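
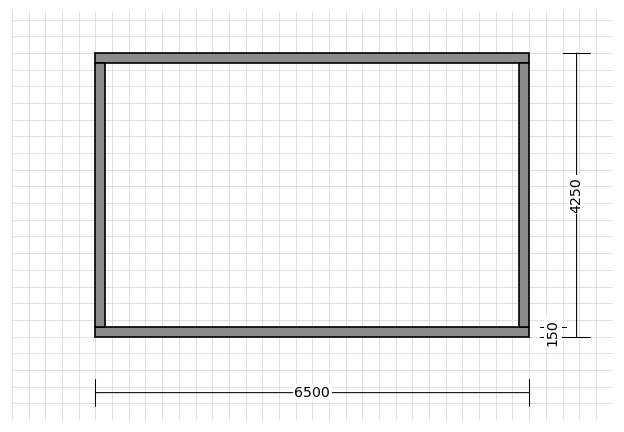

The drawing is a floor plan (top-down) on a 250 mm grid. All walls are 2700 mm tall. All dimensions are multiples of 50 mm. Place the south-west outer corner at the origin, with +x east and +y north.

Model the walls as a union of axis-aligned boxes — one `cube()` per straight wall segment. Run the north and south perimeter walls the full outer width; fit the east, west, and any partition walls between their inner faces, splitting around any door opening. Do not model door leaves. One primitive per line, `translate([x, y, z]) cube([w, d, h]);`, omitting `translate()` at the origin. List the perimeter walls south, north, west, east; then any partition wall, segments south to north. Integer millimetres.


cube([6500, 150, 2700]);
translate([0, 4100, 0]) cube([6500, 150, 2700]);
translate([0, 150, 0]) cube([150, 3950, 2700]);
translate([6350, 150, 0]) cube([150, 3950, 2700]);


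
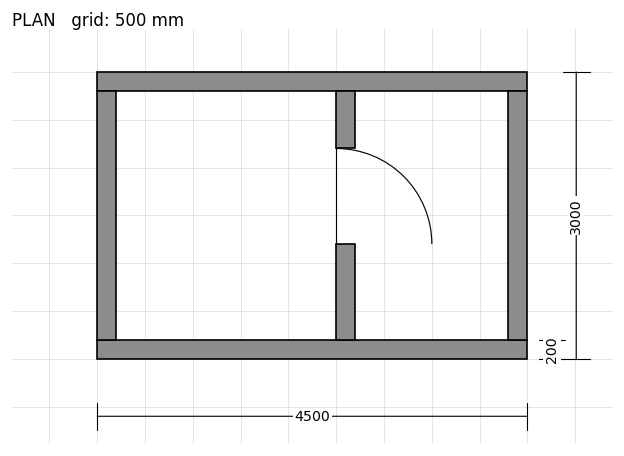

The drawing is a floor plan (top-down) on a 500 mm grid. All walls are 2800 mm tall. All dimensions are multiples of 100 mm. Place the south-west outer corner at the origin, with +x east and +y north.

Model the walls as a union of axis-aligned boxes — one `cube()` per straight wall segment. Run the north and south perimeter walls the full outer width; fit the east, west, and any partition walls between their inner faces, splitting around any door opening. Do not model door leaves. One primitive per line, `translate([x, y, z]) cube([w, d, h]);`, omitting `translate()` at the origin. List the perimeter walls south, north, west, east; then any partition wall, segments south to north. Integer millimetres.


cube([4500, 200, 2800]);
translate([0, 2800, 0]) cube([4500, 200, 2800]);
translate([0, 200, 0]) cube([200, 2600, 2800]);
translate([4300, 200, 0]) cube([200, 2600, 2800]);
translate([2500, 200, 0]) cube([200, 1000, 2800]);
translate([2500, 2200, 0]) cube([200, 600, 2800]);


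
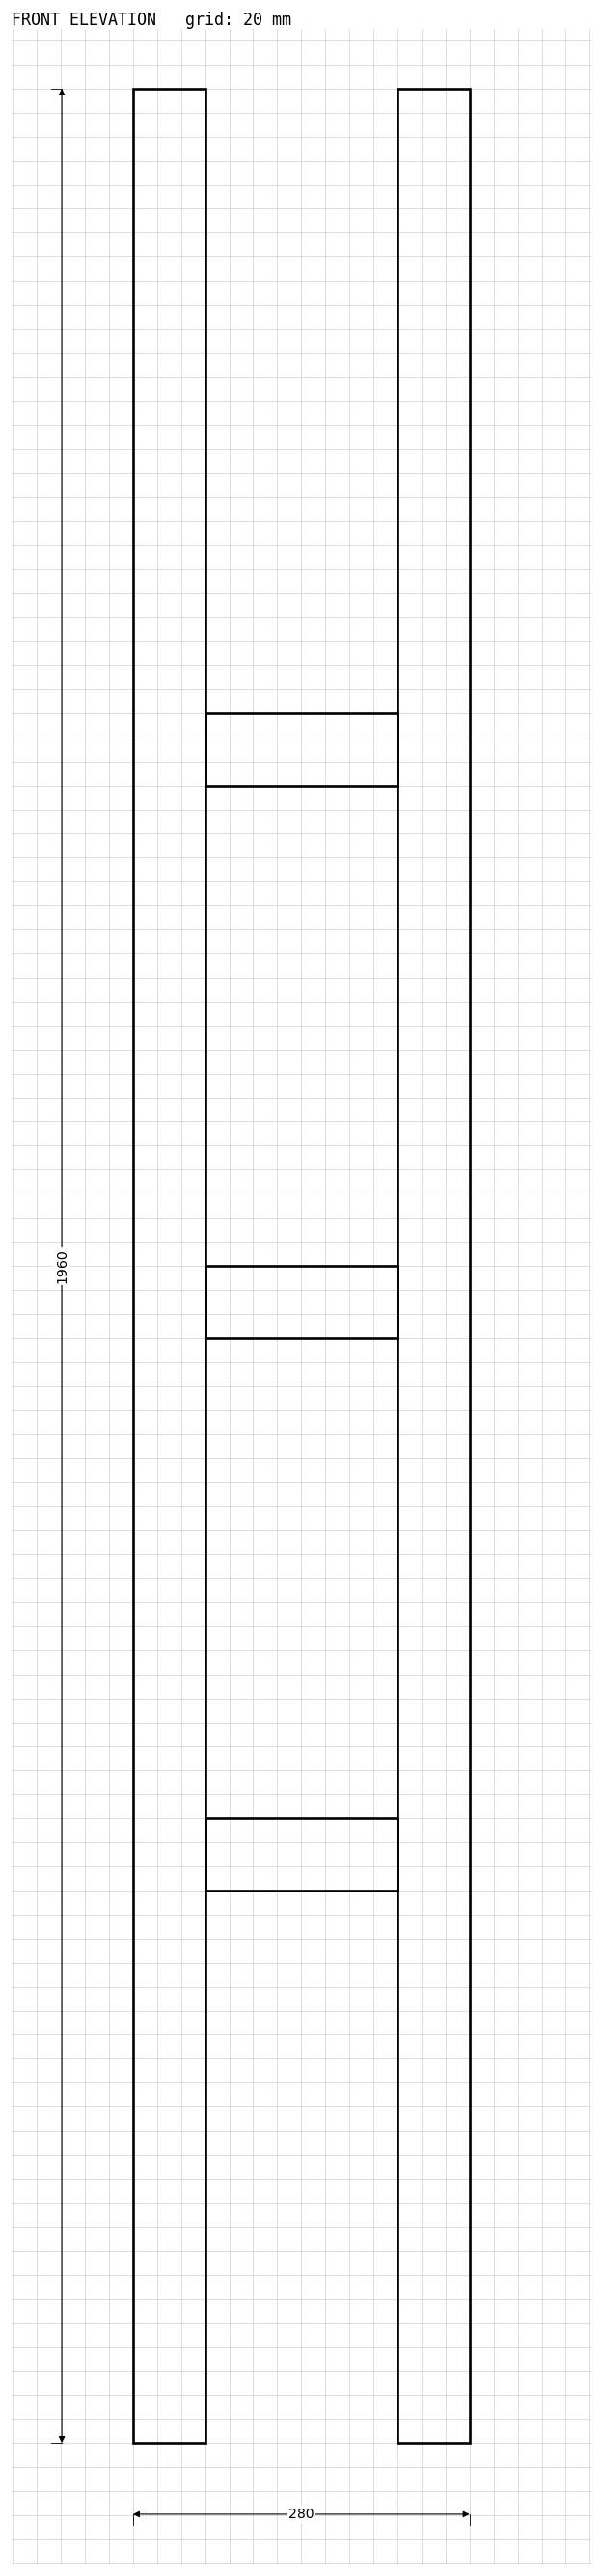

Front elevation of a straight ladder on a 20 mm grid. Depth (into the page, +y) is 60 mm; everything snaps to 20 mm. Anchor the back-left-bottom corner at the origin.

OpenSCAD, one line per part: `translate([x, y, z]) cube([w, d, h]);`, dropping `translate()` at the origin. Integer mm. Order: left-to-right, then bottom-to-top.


cube([60, 60, 1960]);
translate([60, 0, 460]) cube([160, 60, 60]);
translate([60, 0, 920]) cube([160, 60, 60]);
translate([60, 0, 1380]) cube([160, 60, 60]);
translate([220, 0, 0]) cube([60, 60, 1960]);


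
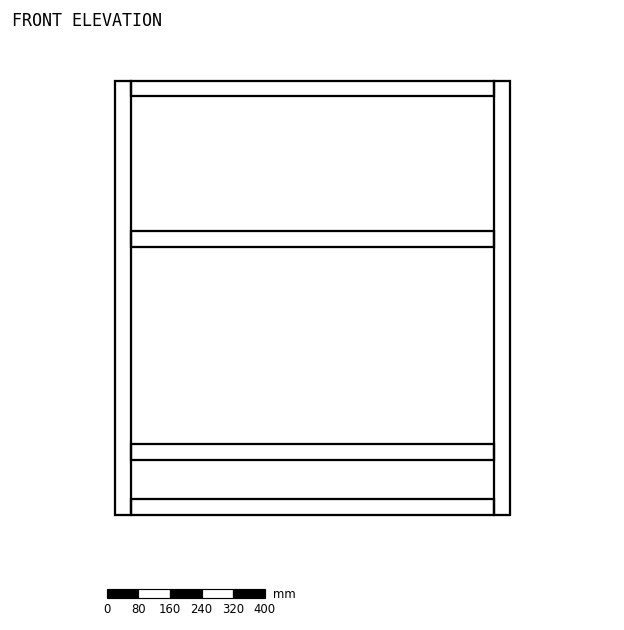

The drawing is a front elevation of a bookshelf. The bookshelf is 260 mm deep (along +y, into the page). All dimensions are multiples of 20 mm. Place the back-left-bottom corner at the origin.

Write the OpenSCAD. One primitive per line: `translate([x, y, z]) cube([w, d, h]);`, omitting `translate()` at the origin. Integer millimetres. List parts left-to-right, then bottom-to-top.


cube([40, 260, 1100]);
translate([40, 0, 0]) cube([920, 260, 40]);
translate([40, 0, 140]) cube([920, 260, 40]);
translate([40, 0, 680]) cube([920, 260, 40]);
translate([40, 0, 1060]) cube([920, 260, 40]);
translate([960, 0, 0]) cube([40, 260, 1100]);


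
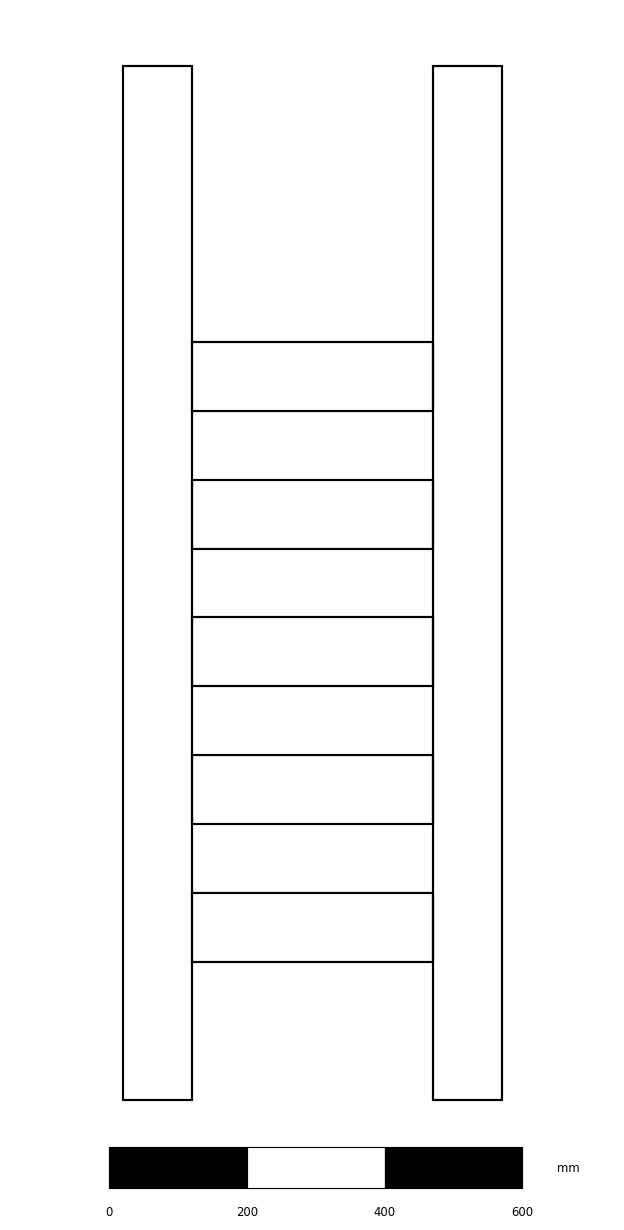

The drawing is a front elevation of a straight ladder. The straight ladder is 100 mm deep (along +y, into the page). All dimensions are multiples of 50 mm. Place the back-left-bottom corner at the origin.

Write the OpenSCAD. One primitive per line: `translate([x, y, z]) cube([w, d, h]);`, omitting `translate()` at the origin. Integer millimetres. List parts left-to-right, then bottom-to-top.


cube([100, 100, 1500]);
translate([100, 0, 200]) cube([350, 100, 100]);
translate([100, 0, 400]) cube([350, 100, 100]);
translate([100, 0, 600]) cube([350, 100, 100]);
translate([100, 0, 800]) cube([350, 100, 100]);
translate([100, 0, 1000]) cube([350, 100, 100]);
translate([450, 0, 0]) cube([100, 100, 1500]);


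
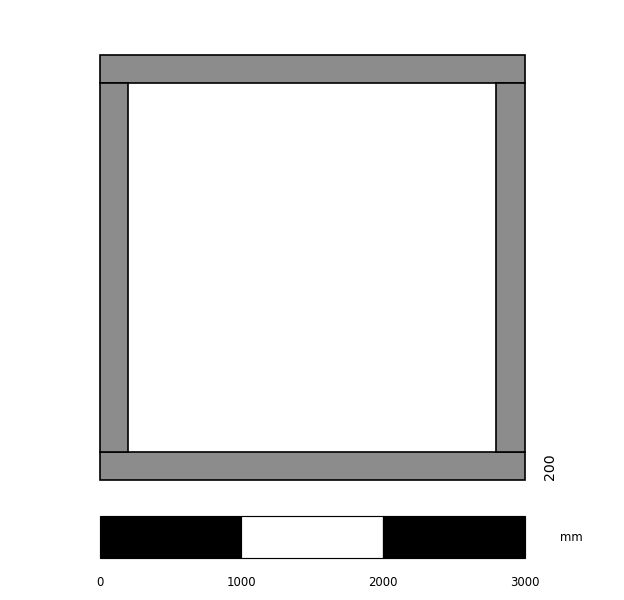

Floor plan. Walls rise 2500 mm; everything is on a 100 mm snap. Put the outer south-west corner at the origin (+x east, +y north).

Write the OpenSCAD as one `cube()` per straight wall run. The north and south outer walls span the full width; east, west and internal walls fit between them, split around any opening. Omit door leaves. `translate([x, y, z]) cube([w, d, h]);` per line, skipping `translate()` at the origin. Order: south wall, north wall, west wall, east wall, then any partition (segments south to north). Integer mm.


cube([3000, 200, 2500]);
translate([0, 2800, 0]) cube([3000, 200, 2500]);
translate([0, 200, 0]) cube([200, 2600, 2500]);
translate([2800, 200, 0]) cube([200, 2600, 2500]);


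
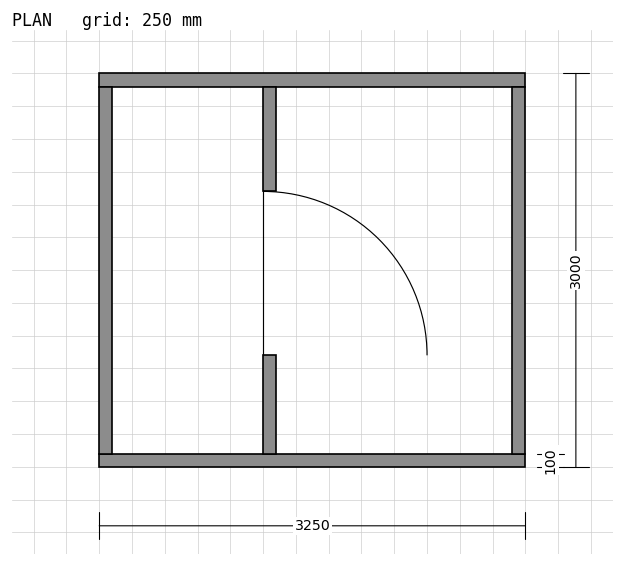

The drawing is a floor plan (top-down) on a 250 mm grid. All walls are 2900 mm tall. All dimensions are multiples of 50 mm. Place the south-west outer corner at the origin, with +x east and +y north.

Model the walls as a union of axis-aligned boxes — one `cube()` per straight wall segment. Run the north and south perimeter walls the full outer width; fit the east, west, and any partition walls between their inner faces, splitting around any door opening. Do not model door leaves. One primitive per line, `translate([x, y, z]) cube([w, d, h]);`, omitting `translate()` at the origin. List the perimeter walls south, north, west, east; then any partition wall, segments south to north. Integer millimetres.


cube([3250, 100, 2900]);
translate([0, 2900, 0]) cube([3250, 100, 2900]);
translate([0, 100, 0]) cube([100, 2800, 2900]);
translate([3150, 100, 0]) cube([100, 2800, 2900]);
translate([1250, 100, 0]) cube([100, 750, 2900]);
translate([1250, 2100, 0]) cube([100, 800, 2900]);


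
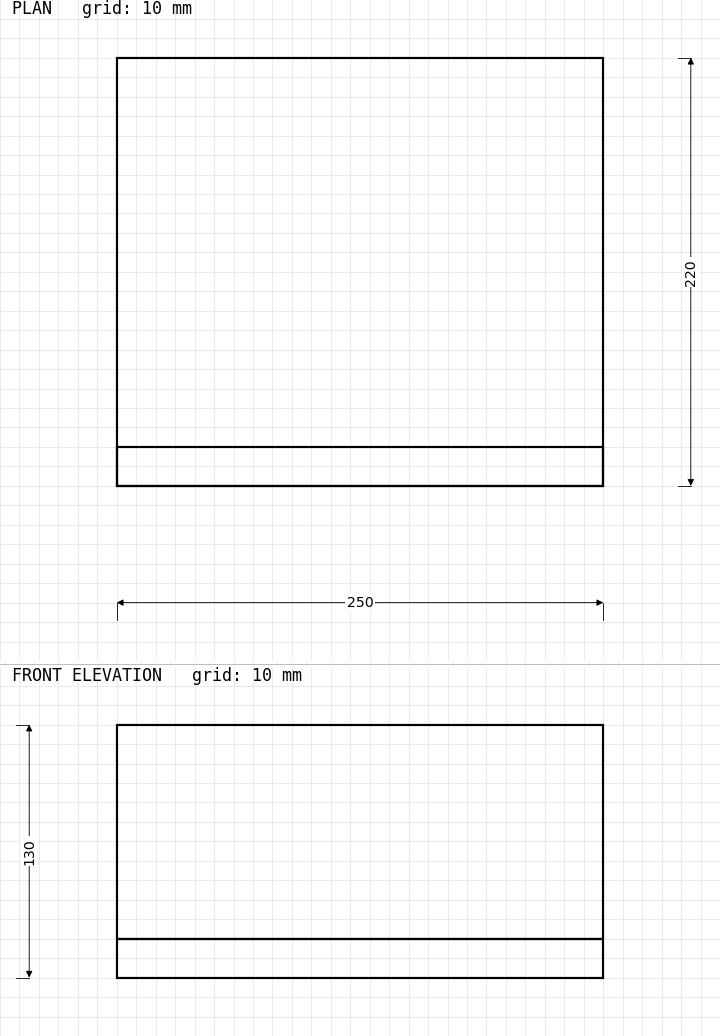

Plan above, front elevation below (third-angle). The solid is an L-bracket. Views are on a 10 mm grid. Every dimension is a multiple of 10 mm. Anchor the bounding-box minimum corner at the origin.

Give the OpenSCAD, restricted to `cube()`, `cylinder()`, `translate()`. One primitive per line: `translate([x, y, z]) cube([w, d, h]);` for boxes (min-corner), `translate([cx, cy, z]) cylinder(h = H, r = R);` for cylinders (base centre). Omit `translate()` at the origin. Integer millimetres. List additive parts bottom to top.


cube([250, 220, 20]);
translate([0, 0, 20]) cube([250, 20, 110]);


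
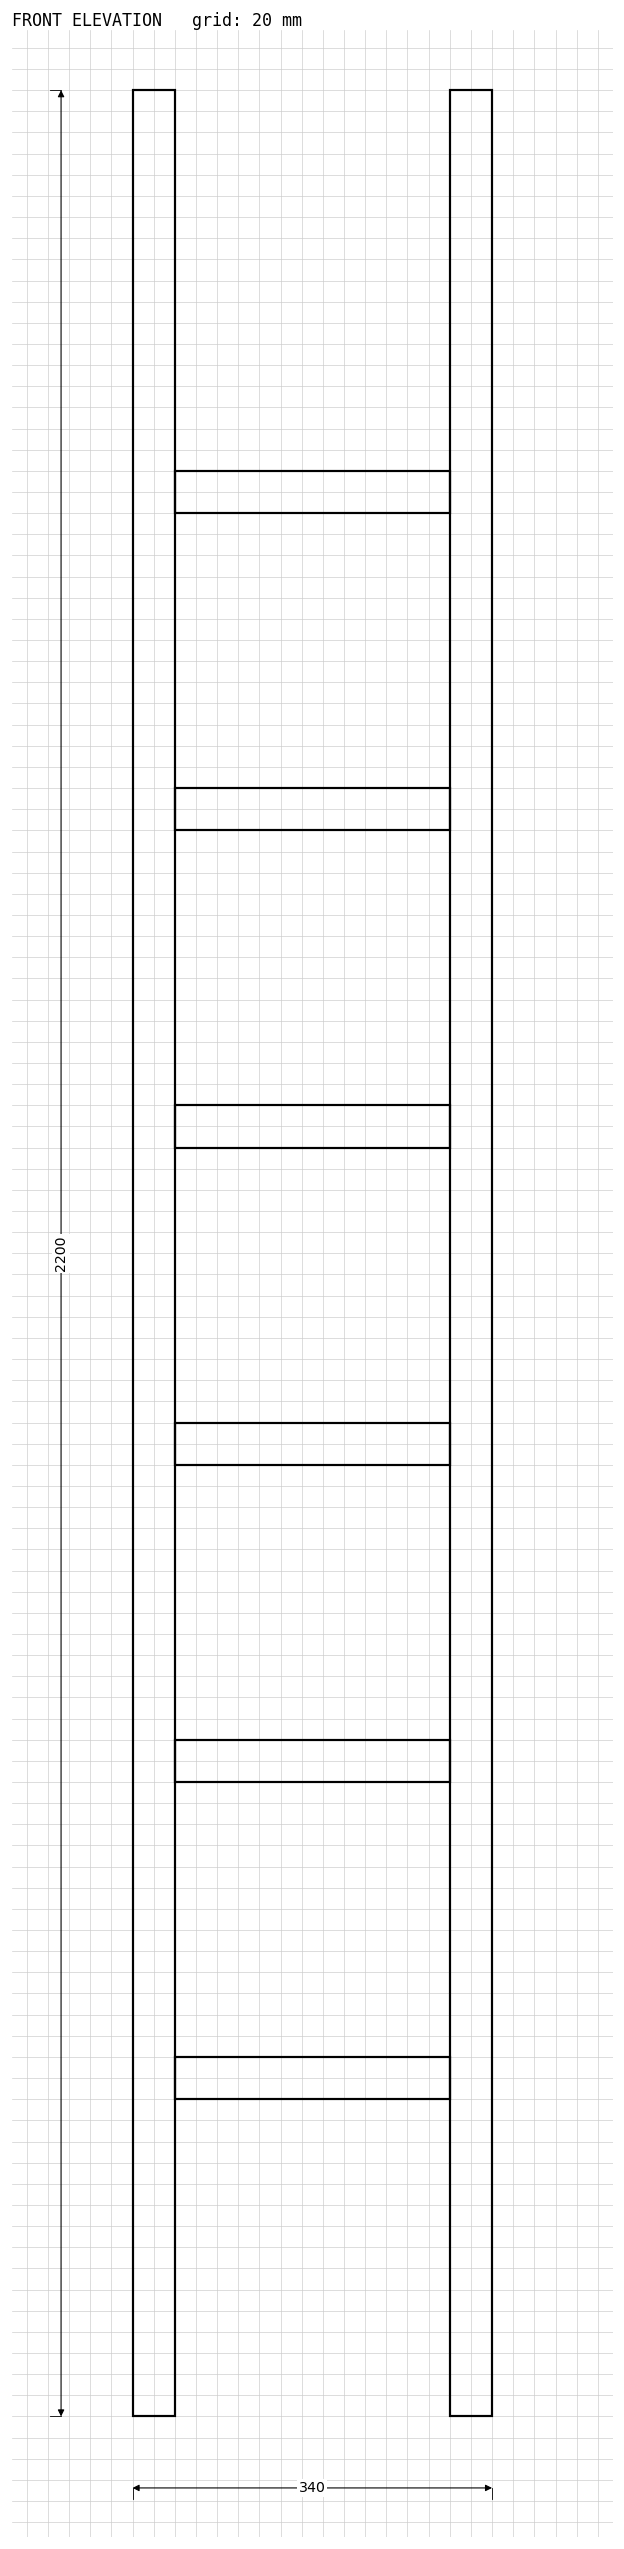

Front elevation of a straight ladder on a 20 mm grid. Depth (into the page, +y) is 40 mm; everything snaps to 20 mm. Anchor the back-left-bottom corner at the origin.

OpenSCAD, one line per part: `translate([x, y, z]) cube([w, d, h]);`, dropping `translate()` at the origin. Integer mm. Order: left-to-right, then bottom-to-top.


cube([40, 40, 2200]);
translate([40, 0, 300]) cube([260, 40, 40]);
translate([40, 0, 600]) cube([260, 40, 40]);
translate([40, 0, 900]) cube([260, 40, 40]);
translate([40, 0, 1200]) cube([260, 40, 40]);
translate([40, 0, 1500]) cube([260, 40, 40]);
translate([40, 0, 1800]) cube([260, 40, 40]);
translate([300, 0, 0]) cube([40, 40, 2200]);


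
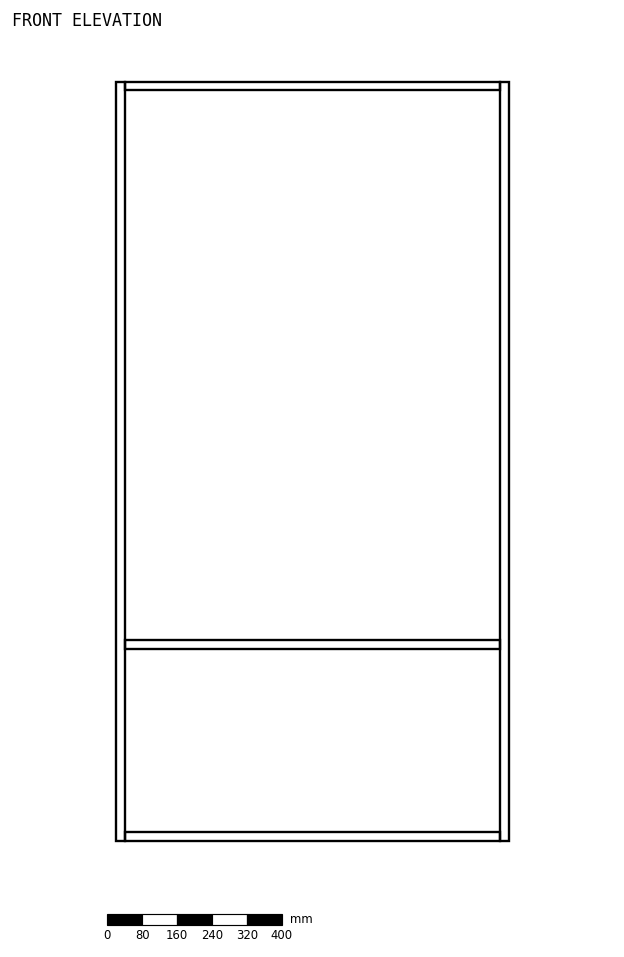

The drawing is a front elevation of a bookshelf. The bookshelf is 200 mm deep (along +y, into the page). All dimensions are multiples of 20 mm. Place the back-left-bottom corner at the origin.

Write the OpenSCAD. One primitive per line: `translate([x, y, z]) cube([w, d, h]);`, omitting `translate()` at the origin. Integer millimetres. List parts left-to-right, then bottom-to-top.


cube([20, 200, 1740]);
translate([20, 0, 0]) cube([860, 200, 20]);
translate([20, 0, 440]) cube([860, 200, 20]);
translate([20, 0, 1720]) cube([860, 200, 20]);
translate([880, 0, 0]) cube([20, 200, 1740]);


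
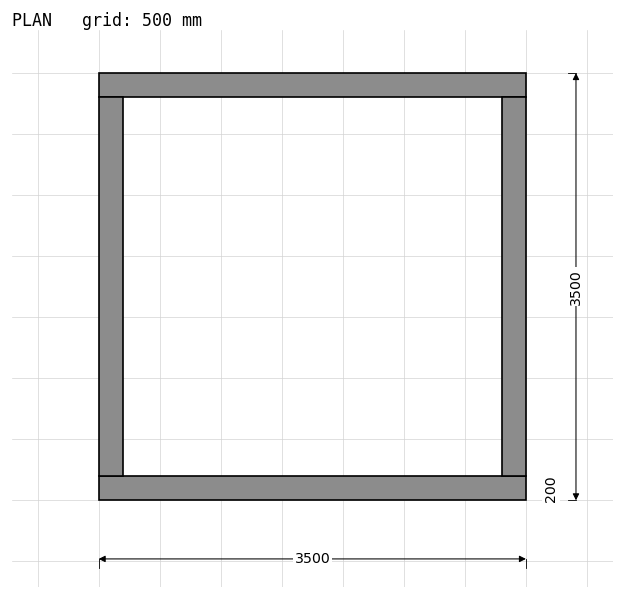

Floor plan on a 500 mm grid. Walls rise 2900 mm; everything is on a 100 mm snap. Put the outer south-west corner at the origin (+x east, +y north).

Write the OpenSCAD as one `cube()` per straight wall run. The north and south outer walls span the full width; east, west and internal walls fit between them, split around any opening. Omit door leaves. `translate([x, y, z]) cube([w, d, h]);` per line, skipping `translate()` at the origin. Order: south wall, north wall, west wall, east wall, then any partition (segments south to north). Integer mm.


cube([3500, 200, 2900]);
translate([0, 3300, 0]) cube([3500, 200, 2900]);
translate([0, 200, 0]) cube([200, 3100, 2900]);
translate([3300, 200, 0]) cube([200, 3100, 2900]);


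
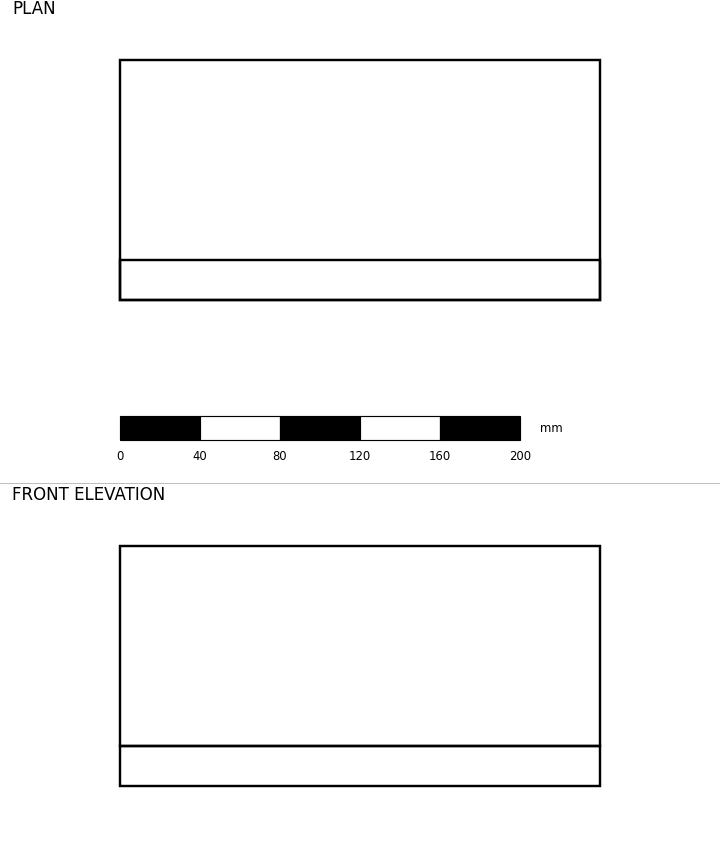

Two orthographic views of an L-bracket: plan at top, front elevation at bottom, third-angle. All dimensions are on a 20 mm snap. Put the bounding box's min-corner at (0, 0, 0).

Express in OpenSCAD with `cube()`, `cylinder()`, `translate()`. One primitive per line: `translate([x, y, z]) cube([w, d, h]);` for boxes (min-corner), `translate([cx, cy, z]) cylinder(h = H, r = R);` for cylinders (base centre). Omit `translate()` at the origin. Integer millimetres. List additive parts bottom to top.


cube([240, 120, 20]);
translate([0, 0, 20]) cube([240, 20, 100]);


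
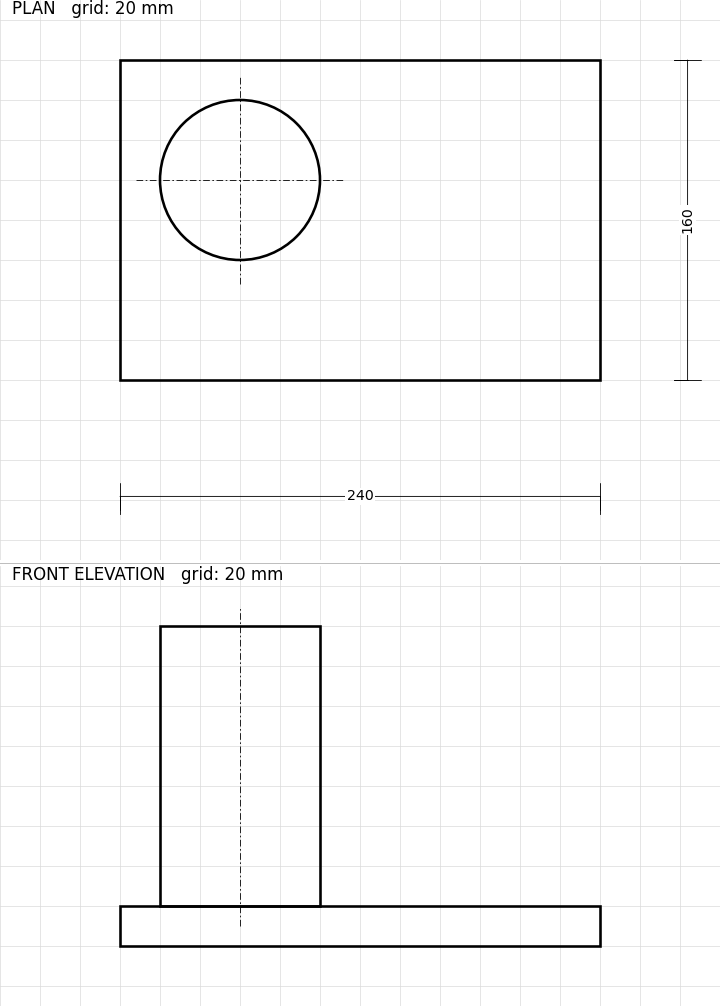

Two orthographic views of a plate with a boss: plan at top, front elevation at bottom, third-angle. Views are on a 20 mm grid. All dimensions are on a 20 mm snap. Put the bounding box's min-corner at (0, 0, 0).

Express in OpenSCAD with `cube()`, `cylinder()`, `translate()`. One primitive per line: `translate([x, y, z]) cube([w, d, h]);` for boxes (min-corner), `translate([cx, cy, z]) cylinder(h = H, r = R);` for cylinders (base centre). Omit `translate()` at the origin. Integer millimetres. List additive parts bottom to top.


cube([240, 160, 20]);
translate([60, 100, 20]) cylinder(h = 140, r = 40);


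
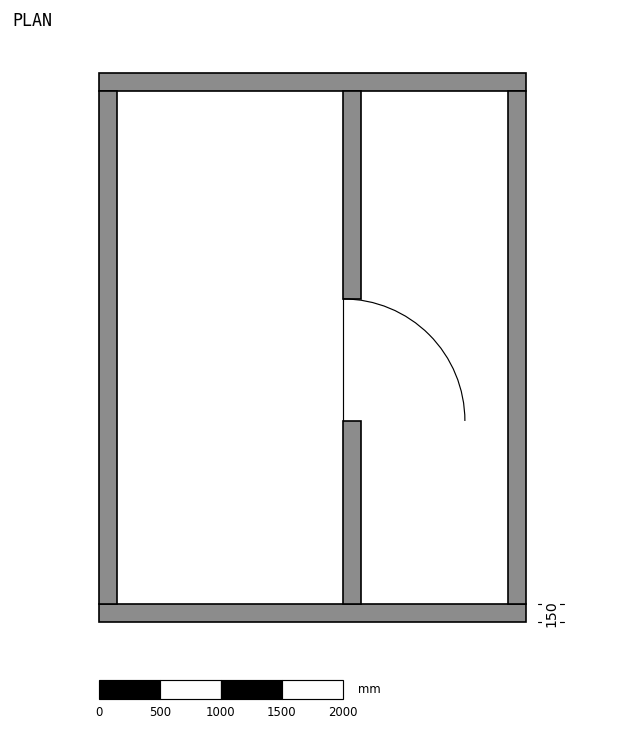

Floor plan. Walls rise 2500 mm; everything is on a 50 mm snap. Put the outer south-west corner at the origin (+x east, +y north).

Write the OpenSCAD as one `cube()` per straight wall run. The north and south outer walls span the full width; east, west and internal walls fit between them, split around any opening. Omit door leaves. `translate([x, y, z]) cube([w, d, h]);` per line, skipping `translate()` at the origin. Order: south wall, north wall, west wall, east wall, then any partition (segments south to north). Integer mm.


cube([3500, 150, 2500]);
translate([0, 4350, 0]) cube([3500, 150, 2500]);
translate([0, 150, 0]) cube([150, 4200, 2500]);
translate([3350, 150, 0]) cube([150, 4200, 2500]);
translate([2000, 150, 0]) cube([150, 1500, 2500]);
translate([2000, 2650, 0]) cube([150, 1700, 2500]);


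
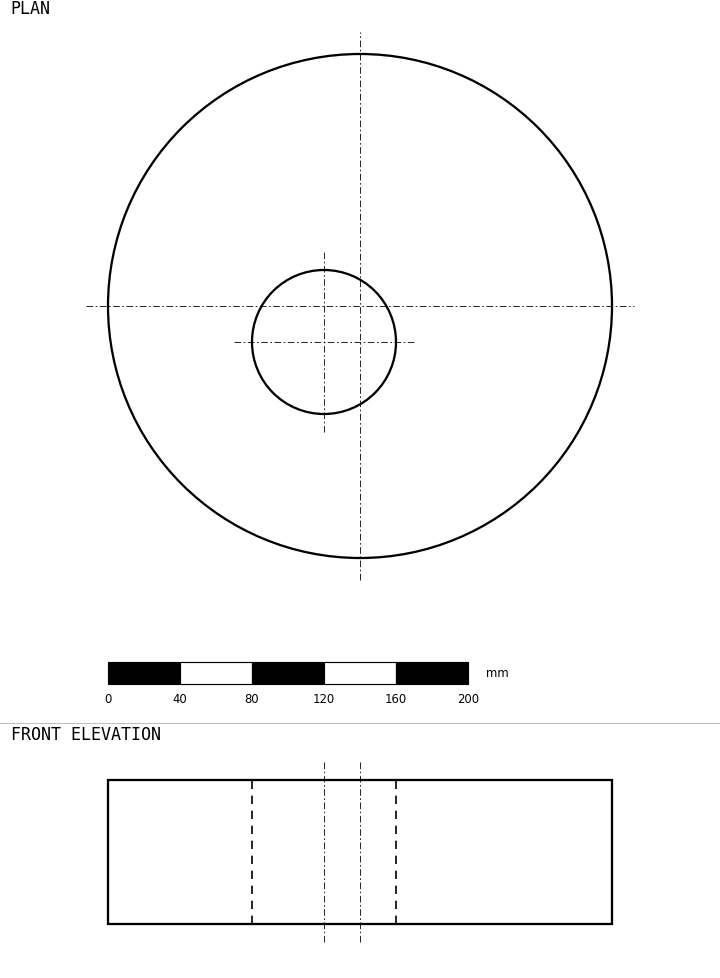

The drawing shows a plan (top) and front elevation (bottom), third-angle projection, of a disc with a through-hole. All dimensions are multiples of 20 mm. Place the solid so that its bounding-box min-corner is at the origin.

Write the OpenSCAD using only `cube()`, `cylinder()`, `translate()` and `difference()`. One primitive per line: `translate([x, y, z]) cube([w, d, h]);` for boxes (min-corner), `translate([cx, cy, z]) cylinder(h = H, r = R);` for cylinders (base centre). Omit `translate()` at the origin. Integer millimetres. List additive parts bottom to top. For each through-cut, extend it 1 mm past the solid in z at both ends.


difference() {
  translate([140, 140, 0]) cylinder(h = 80, r = 140);
  translate([120, 120, -1]) cylinder(h = 82, r = 40);
}


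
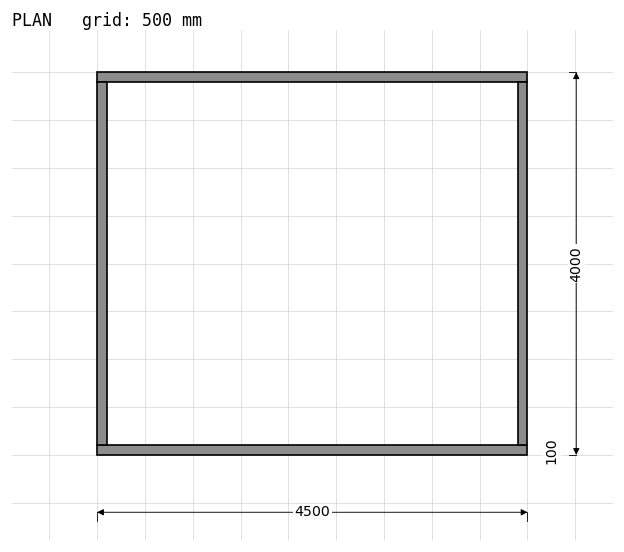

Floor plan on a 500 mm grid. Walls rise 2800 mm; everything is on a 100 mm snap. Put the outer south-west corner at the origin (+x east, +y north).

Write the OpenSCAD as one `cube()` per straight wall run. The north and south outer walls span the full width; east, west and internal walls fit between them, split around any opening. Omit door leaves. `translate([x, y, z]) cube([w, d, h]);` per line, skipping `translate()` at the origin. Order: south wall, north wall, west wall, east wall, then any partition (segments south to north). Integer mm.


cube([4500, 100, 2800]);
translate([0, 3900, 0]) cube([4500, 100, 2800]);
translate([0, 100, 0]) cube([100, 3800, 2800]);
translate([4400, 100, 0]) cube([100, 3800, 2800]);


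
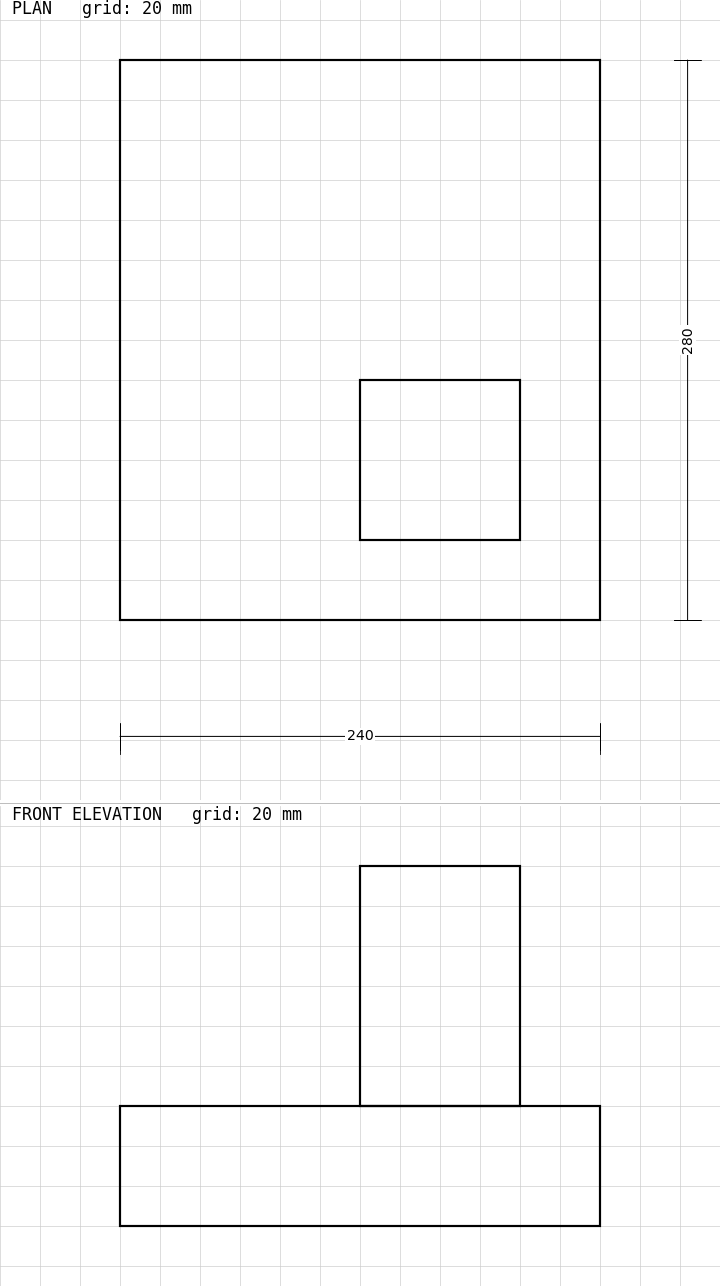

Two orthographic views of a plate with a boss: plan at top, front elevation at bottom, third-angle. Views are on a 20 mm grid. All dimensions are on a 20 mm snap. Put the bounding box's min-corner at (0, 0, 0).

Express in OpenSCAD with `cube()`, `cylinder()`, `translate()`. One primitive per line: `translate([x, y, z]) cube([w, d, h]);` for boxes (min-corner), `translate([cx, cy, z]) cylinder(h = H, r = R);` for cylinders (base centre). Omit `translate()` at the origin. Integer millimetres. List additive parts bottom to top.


cube([240, 280, 60]);
translate([120, 40, 60]) cube([80, 80, 120]);


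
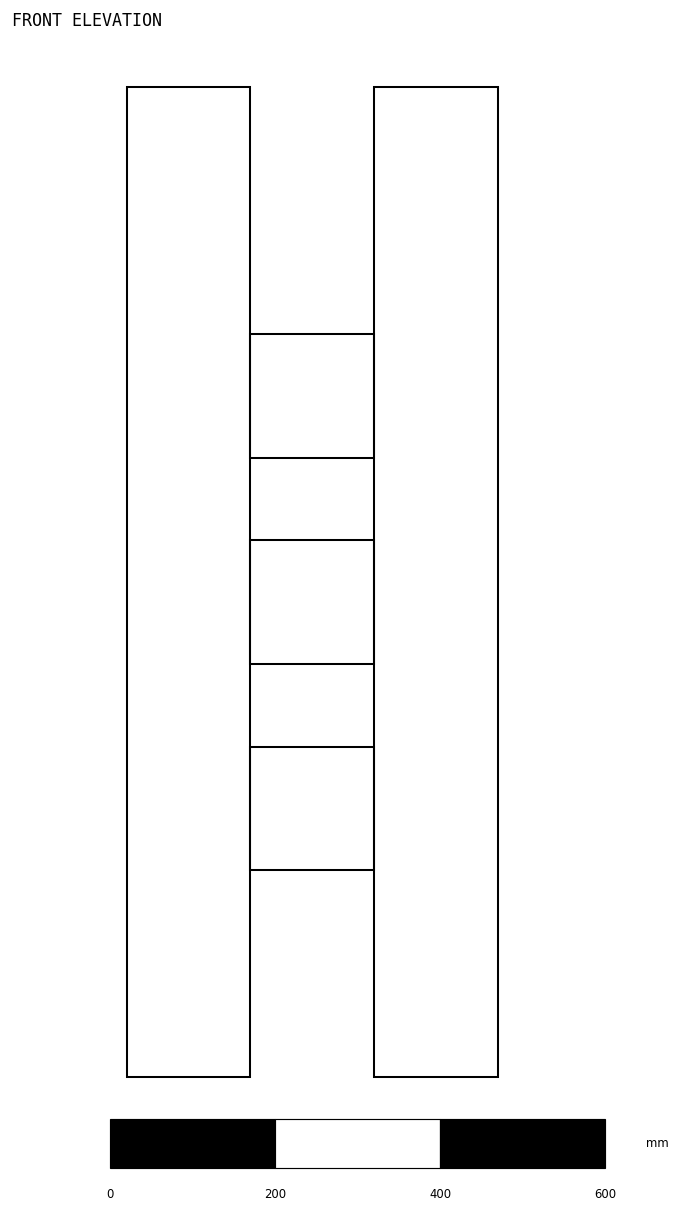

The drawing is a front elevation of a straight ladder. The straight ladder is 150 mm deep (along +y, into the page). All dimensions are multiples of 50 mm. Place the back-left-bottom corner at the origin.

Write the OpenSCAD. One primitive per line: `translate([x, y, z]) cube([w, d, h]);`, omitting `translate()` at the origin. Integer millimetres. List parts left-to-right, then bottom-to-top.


cube([150, 150, 1200]);
translate([150, 0, 250]) cube([150, 150, 150]);
translate([150, 0, 500]) cube([150, 150, 150]);
translate([150, 0, 750]) cube([150, 150, 150]);
translate([300, 0, 0]) cube([150, 150, 1200]);


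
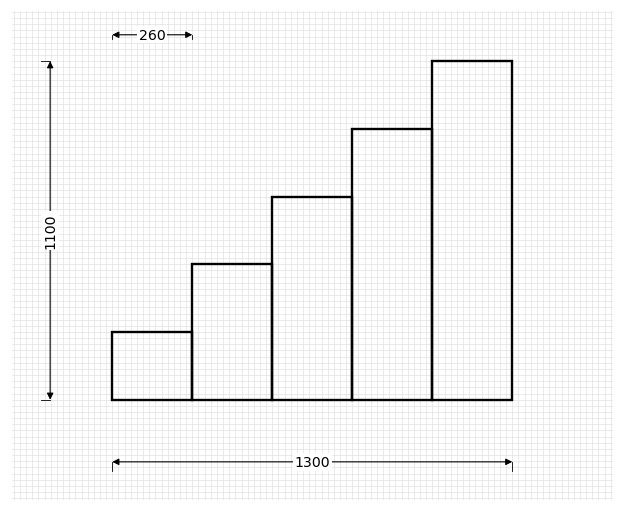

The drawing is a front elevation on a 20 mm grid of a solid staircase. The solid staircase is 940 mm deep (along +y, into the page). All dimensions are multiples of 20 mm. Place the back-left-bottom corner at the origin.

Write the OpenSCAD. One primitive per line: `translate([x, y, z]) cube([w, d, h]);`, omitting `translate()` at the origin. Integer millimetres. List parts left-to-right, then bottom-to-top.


cube([260, 940, 220]);
translate([260, 0, 0]) cube([260, 940, 440]);
translate([520, 0, 0]) cube([260, 940, 660]);
translate([780, 0, 0]) cube([260, 940, 880]);
translate([1040, 0, 0]) cube([260, 940, 1100]);


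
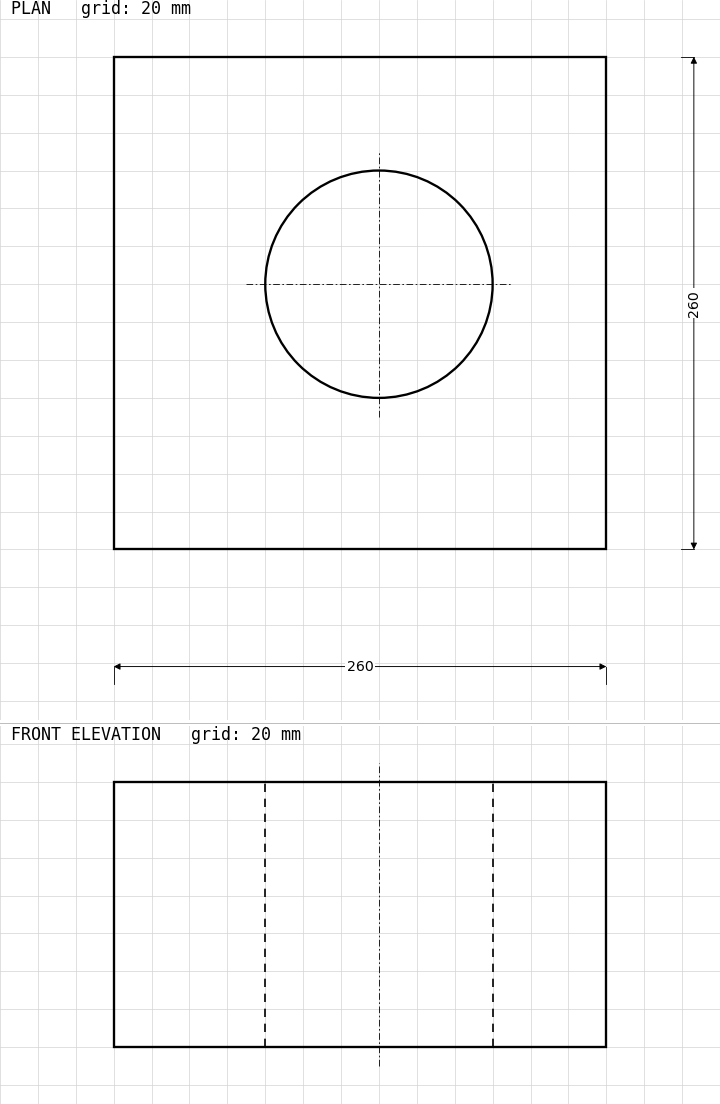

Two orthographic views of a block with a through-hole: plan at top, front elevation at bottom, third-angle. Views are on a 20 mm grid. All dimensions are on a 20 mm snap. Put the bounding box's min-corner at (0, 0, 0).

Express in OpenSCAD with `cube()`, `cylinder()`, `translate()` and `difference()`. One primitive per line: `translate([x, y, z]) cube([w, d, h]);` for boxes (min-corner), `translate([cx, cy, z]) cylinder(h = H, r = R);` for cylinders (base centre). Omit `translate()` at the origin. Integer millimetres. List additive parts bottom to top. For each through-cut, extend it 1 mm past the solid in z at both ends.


difference() {
  cube([260, 260, 140]);
  translate([140, 140, -1]) cylinder(h = 142, r = 60);
}


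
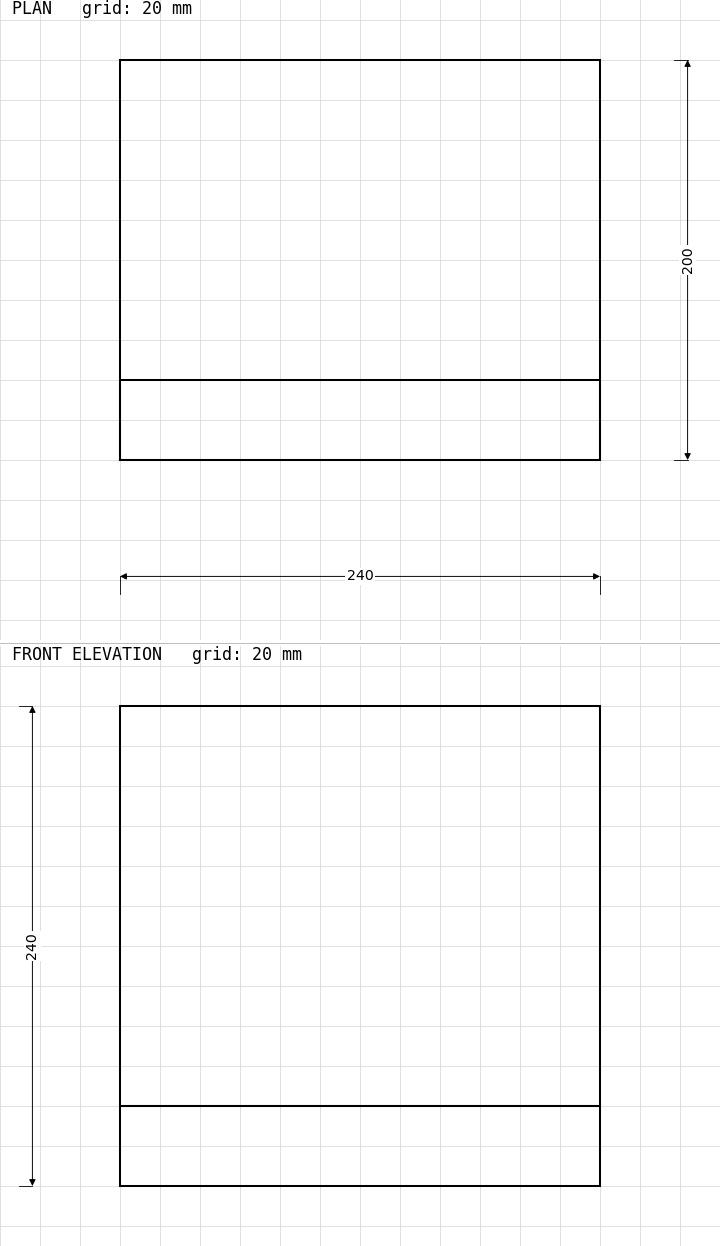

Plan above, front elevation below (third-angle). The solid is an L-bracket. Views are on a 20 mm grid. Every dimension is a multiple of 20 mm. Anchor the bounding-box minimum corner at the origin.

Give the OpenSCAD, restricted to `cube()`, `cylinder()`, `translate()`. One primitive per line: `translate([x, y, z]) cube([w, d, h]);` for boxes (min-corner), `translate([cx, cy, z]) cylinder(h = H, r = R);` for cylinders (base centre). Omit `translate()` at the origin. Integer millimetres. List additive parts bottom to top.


cube([240, 200, 40]);
translate([0, 0, 40]) cube([240, 40, 200]);


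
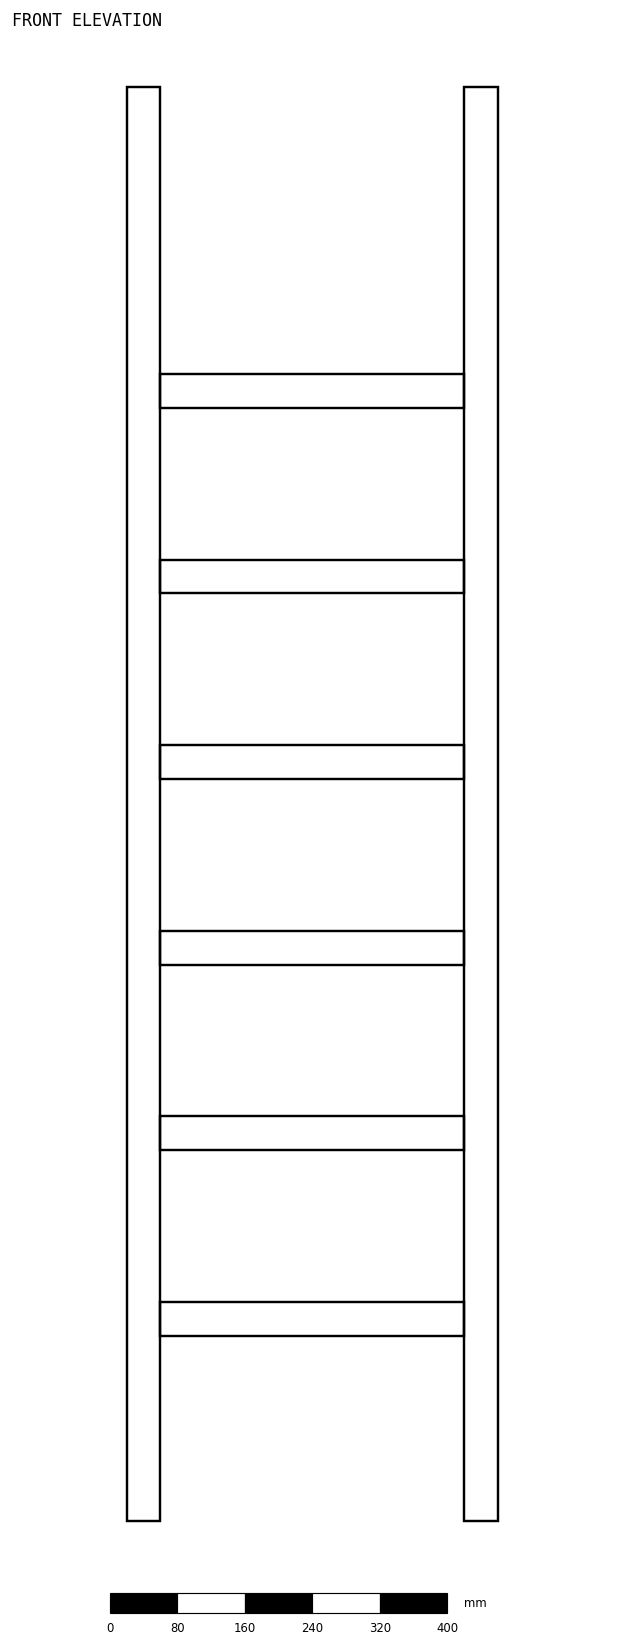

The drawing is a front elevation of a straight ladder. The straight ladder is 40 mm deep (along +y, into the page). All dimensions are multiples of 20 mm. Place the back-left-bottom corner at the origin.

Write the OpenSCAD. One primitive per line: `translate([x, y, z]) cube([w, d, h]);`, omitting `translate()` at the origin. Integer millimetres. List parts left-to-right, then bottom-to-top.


cube([40, 40, 1700]);
translate([40, 0, 220]) cube([360, 40, 40]);
translate([40, 0, 440]) cube([360, 40, 40]);
translate([40, 0, 660]) cube([360, 40, 40]);
translate([40, 0, 880]) cube([360, 40, 40]);
translate([40, 0, 1100]) cube([360, 40, 40]);
translate([40, 0, 1320]) cube([360, 40, 40]);
translate([400, 0, 0]) cube([40, 40, 1700]);


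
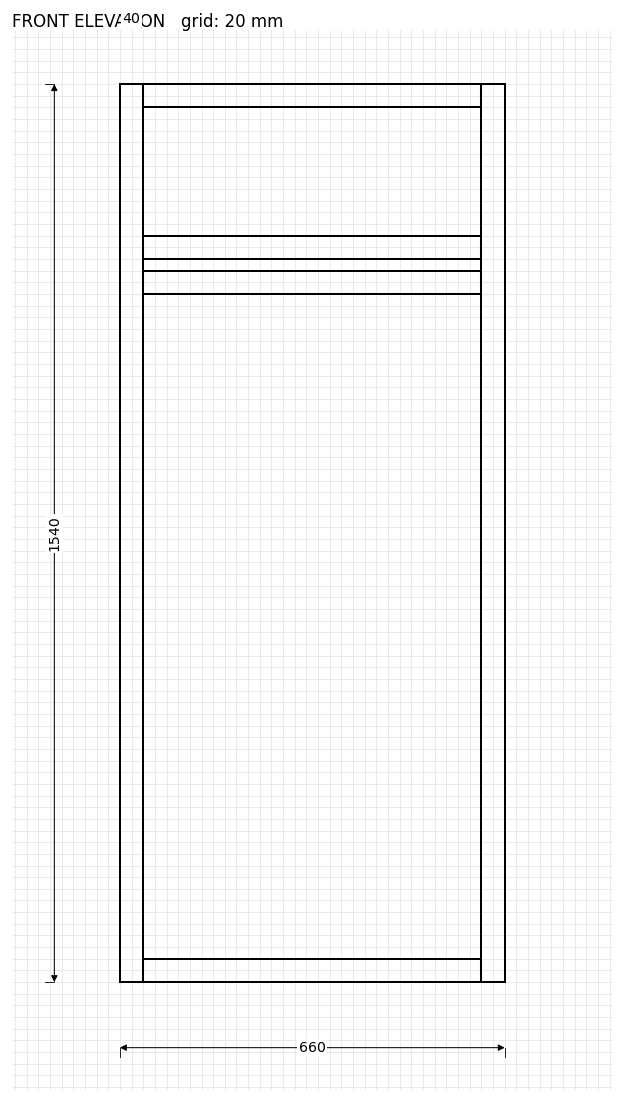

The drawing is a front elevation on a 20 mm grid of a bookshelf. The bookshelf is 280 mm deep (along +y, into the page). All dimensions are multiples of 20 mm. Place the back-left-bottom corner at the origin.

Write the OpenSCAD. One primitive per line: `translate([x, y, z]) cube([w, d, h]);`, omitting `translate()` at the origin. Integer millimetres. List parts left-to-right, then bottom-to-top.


cube([40, 280, 1540]);
translate([40, 0, 0]) cube([580, 280, 40]);
translate([40, 0, 1180]) cube([580, 280, 40]);
translate([40, 0, 1240]) cube([580, 280, 40]);
translate([40, 0, 1500]) cube([580, 280, 40]);
translate([620, 0, 0]) cube([40, 280, 1540]);


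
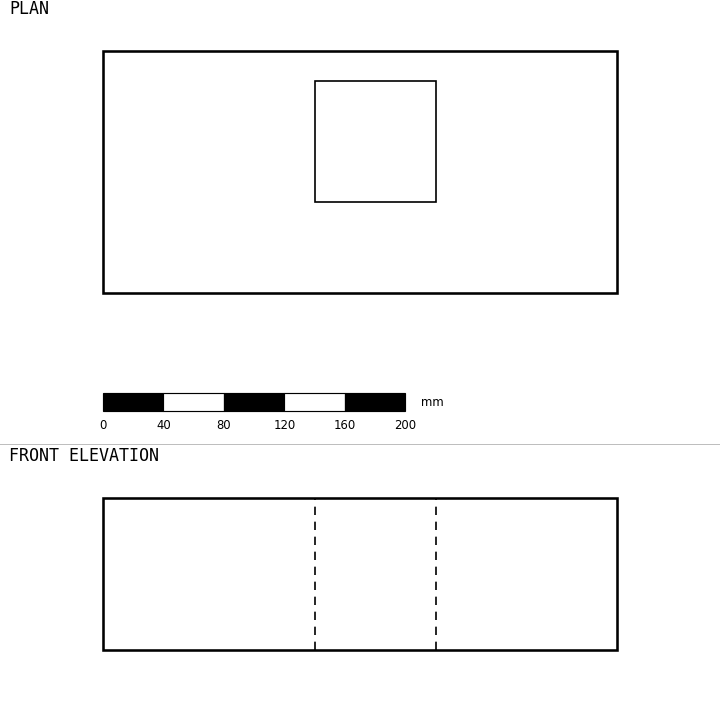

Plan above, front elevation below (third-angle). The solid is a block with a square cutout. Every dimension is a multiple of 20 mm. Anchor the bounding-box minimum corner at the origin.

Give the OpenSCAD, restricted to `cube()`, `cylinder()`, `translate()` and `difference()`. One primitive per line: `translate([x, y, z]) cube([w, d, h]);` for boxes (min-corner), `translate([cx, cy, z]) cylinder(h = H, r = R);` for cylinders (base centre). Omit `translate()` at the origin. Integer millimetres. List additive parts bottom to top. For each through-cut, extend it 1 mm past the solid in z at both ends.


difference() {
  cube([340, 160, 100]);
  translate([140, 60, -1]) cube([80, 80, 102]);
}


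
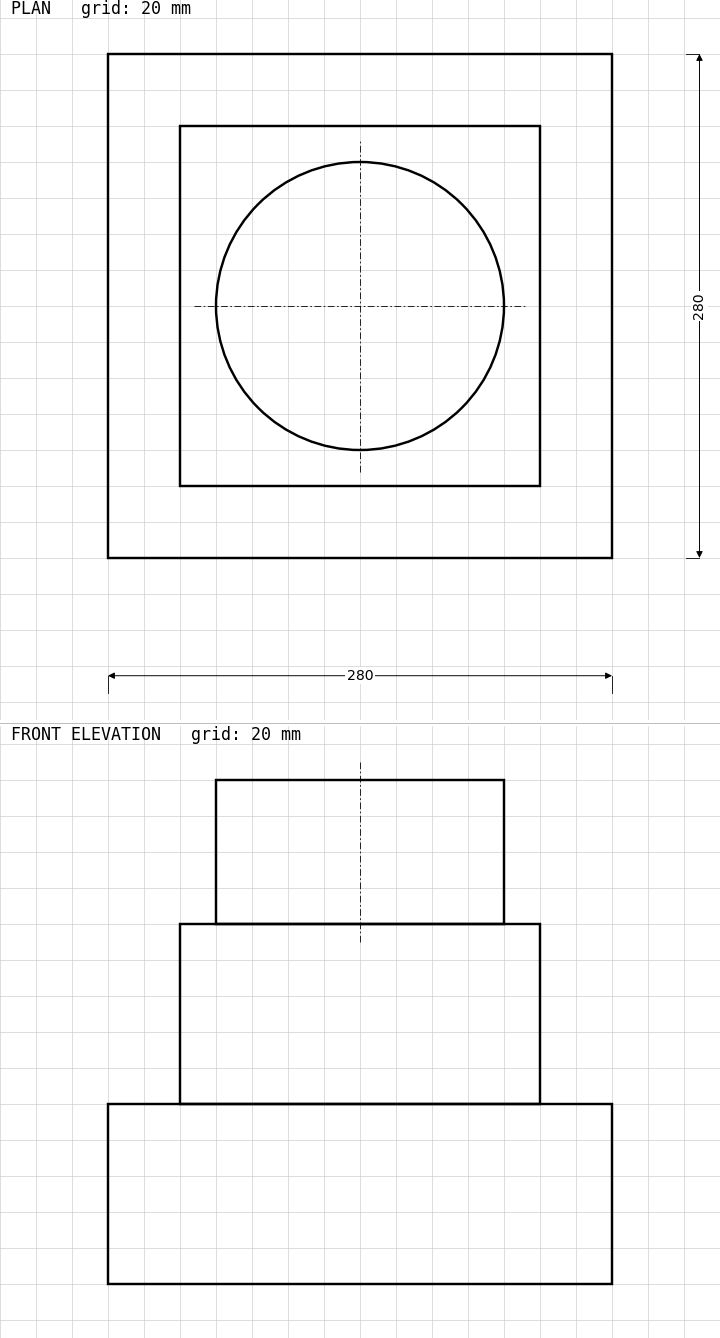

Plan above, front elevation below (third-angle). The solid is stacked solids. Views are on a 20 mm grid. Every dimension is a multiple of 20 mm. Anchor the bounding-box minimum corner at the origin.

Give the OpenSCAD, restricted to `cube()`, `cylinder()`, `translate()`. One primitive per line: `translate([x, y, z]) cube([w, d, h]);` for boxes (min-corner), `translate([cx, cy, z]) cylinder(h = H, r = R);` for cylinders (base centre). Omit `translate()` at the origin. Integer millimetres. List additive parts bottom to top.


cube([280, 280, 100]);
translate([40, 40, 100]) cube([200, 200, 100]);
translate([140, 140, 200]) cylinder(h = 80, r = 80);


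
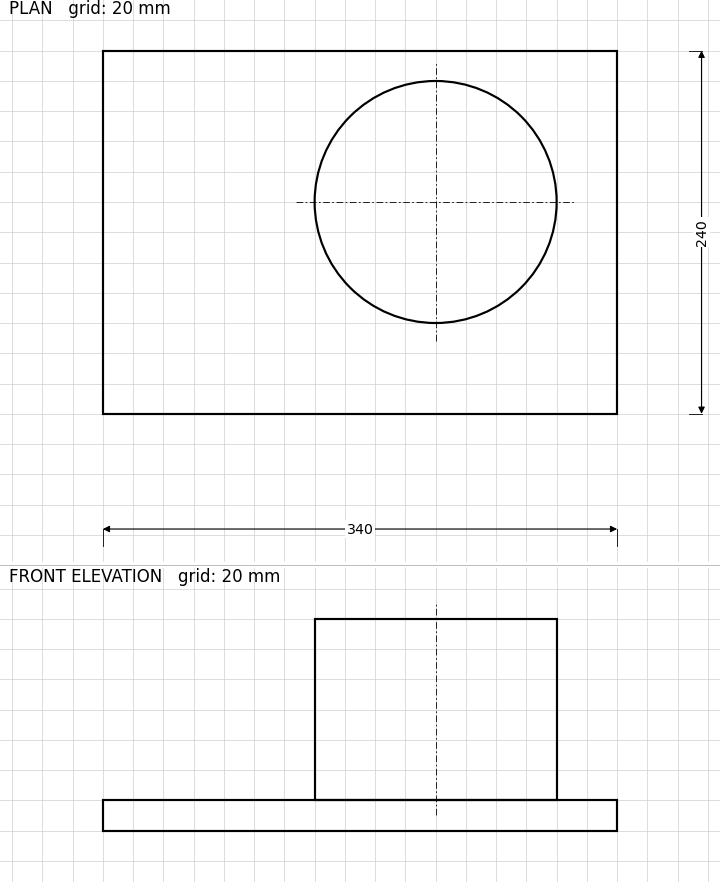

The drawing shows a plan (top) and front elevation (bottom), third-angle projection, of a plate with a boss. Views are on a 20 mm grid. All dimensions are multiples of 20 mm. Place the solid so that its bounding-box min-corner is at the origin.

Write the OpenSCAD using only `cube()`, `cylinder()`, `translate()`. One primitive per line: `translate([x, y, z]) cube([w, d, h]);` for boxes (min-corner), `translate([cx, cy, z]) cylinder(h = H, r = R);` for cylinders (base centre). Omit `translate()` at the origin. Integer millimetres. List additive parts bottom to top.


cube([340, 240, 20]);
translate([220, 140, 20]) cylinder(h = 120, r = 80);


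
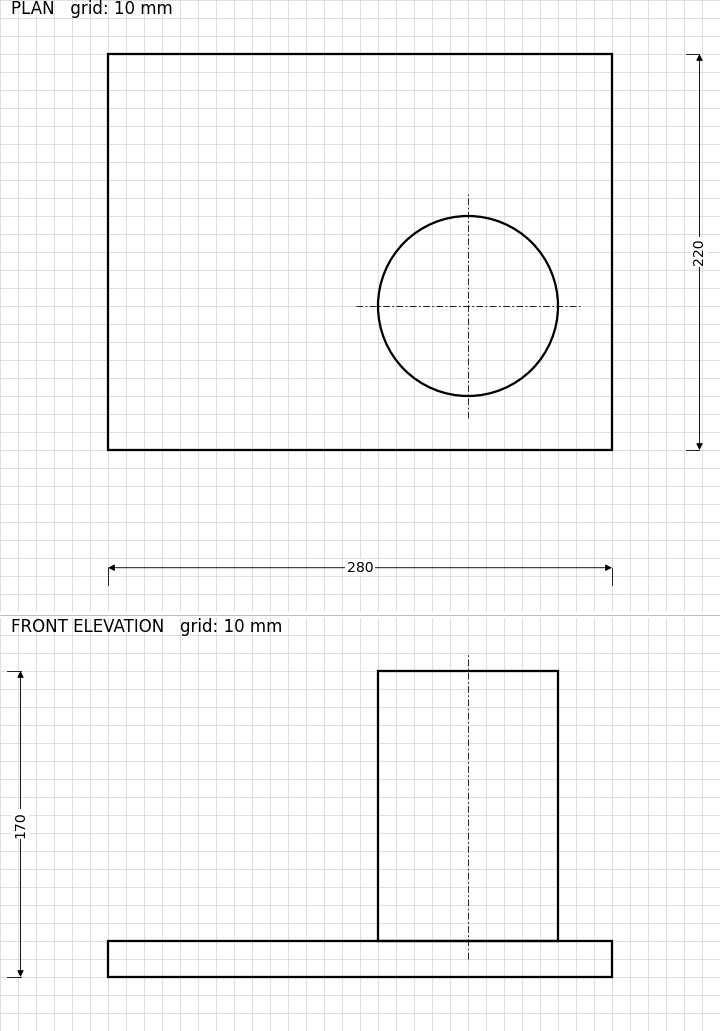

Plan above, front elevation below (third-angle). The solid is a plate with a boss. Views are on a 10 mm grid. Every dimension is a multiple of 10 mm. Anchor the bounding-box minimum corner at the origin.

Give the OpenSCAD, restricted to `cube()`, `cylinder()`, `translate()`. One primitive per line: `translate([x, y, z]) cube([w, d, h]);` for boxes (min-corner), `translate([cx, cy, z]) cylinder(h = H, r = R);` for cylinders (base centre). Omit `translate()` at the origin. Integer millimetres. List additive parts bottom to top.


cube([280, 220, 20]);
translate([200, 80, 20]) cylinder(h = 150, r = 50);


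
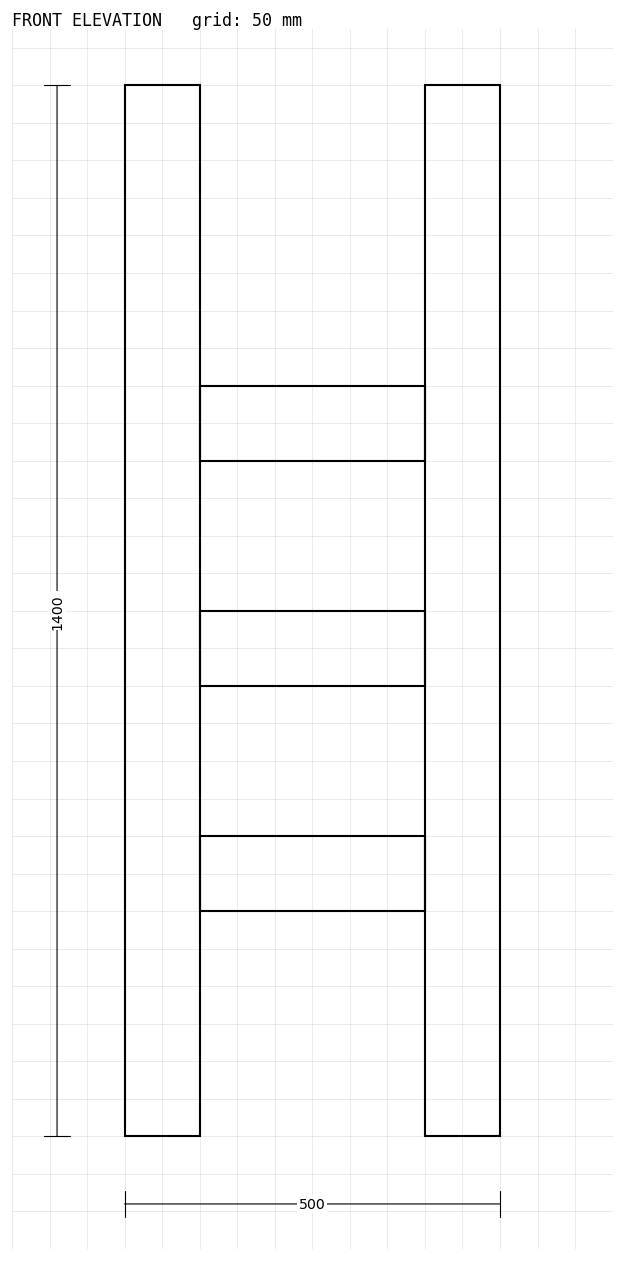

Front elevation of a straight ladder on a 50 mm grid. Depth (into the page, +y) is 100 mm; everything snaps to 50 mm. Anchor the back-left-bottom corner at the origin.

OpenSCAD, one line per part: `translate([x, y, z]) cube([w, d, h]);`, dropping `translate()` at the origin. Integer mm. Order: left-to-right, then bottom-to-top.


cube([100, 100, 1400]);
translate([100, 0, 300]) cube([300, 100, 100]);
translate([100, 0, 600]) cube([300, 100, 100]);
translate([100, 0, 900]) cube([300, 100, 100]);
translate([400, 0, 0]) cube([100, 100, 1400]);


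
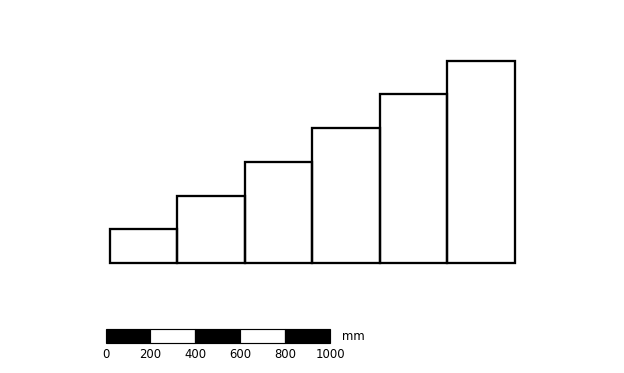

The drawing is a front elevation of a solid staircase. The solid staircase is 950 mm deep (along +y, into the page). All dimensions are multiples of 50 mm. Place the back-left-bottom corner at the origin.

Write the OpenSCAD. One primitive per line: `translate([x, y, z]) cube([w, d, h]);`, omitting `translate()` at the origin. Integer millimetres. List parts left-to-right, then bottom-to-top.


cube([300, 950, 150]);
translate([300, 0, 0]) cube([300, 950, 300]);
translate([600, 0, 0]) cube([300, 950, 450]);
translate([900, 0, 0]) cube([300, 950, 600]);
translate([1200, 0, 0]) cube([300, 950, 750]);
translate([1500, 0, 0]) cube([300, 950, 900]);


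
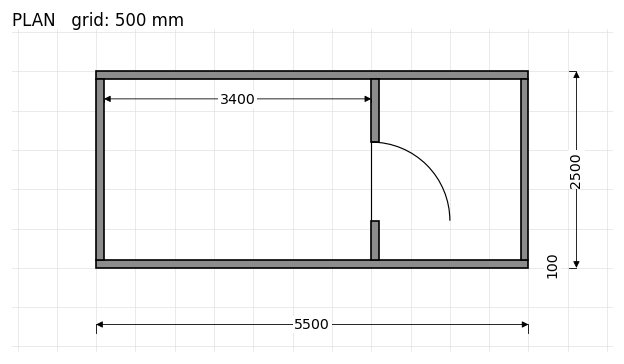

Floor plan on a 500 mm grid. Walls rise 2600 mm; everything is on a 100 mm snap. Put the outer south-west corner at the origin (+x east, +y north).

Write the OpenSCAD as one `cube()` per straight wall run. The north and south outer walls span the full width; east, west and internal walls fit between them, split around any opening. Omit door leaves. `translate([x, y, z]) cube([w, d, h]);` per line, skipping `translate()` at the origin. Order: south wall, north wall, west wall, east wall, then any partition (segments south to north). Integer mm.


cube([5500, 100, 2600]);
translate([0, 2400, 0]) cube([5500, 100, 2600]);
translate([0, 100, 0]) cube([100, 2300, 2600]);
translate([5400, 100, 0]) cube([100, 2300, 2600]);
translate([3500, 100, 0]) cube([100, 500, 2600]);
translate([3500, 1600, 0]) cube([100, 800, 2600]);


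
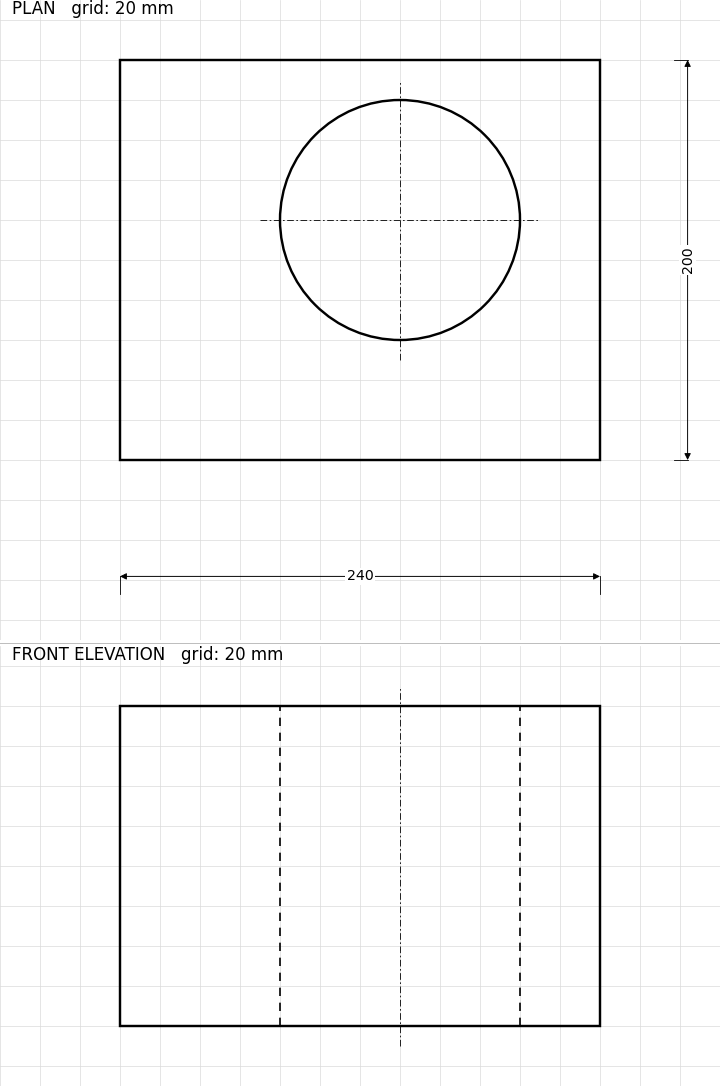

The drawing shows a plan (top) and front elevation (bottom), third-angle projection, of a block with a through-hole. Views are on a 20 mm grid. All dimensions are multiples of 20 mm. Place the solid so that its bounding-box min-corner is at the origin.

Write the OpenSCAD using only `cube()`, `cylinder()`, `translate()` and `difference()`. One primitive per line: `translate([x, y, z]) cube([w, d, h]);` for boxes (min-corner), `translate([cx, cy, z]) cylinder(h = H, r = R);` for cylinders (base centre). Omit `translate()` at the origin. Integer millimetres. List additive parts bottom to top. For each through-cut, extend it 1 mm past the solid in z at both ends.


difference() {
  cube([240, 200, 160]);
  translate([140, 120, -1]) cylinder(h = 162, r = 60);
}


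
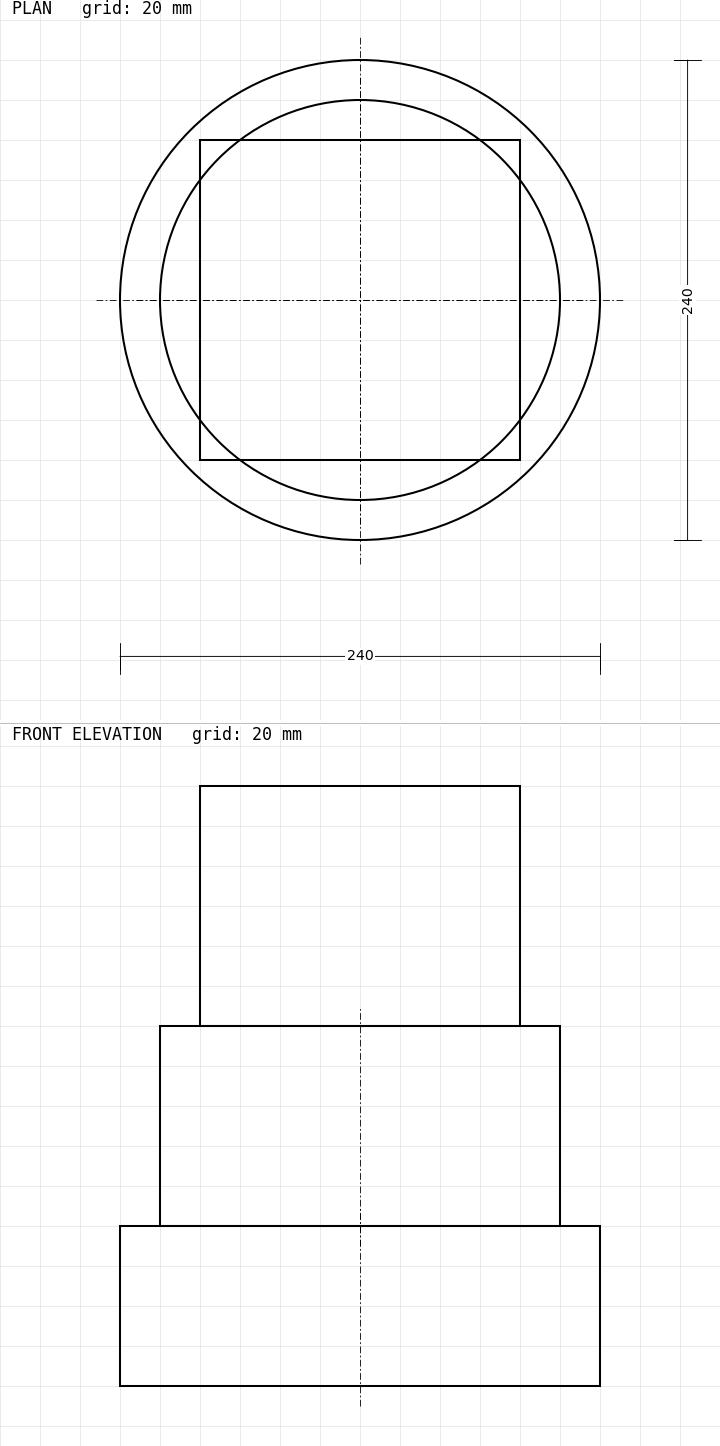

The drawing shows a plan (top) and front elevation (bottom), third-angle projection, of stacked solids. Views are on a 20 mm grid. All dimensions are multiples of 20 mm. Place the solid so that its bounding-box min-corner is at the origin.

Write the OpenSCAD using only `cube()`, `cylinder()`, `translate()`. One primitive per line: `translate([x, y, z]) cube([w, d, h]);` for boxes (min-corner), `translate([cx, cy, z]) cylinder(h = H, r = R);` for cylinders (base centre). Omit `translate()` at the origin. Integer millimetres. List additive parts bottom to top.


translate([120, 120, 0]) cylinder(h = 80, r = 120);
translate([120, 120, 80]) cylinder(h = 100, r = 100);
translate([40, 40, 180]) cube([160, 160, 120]);


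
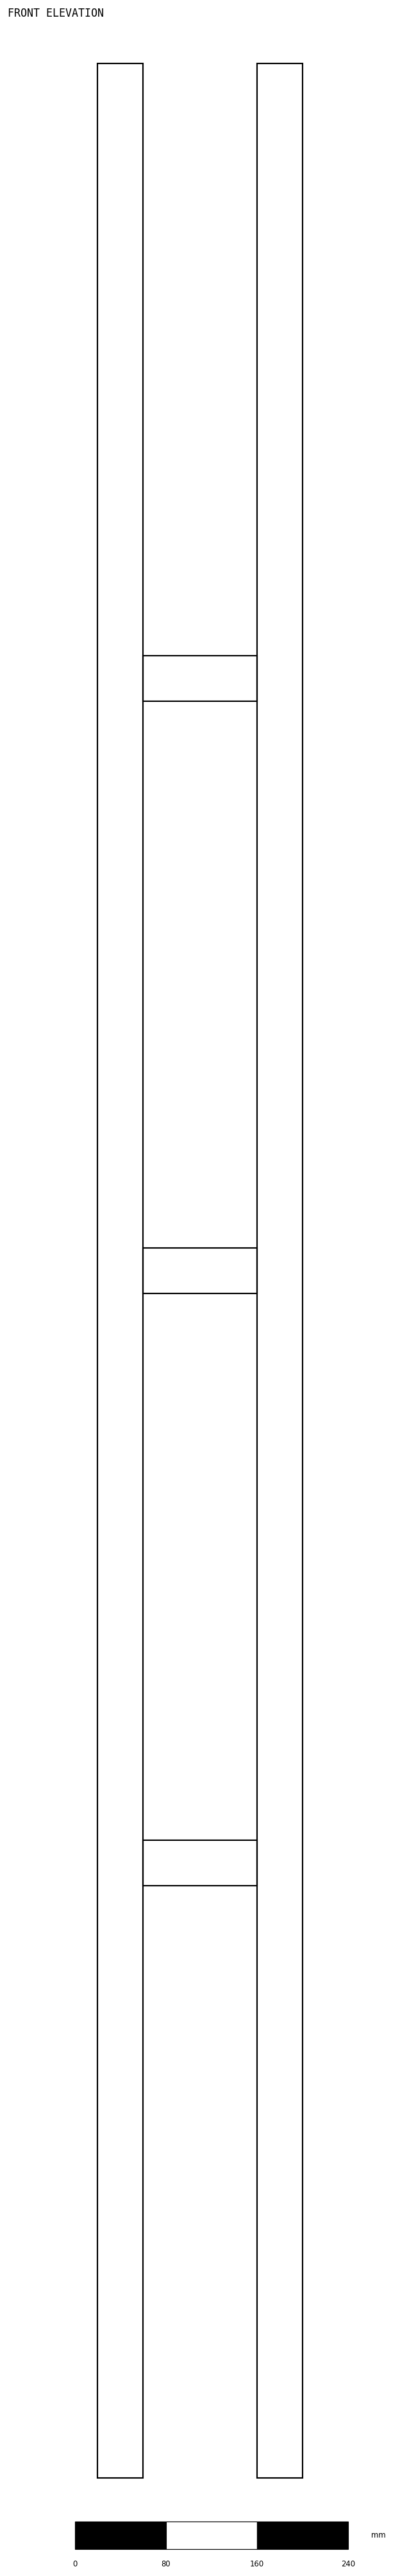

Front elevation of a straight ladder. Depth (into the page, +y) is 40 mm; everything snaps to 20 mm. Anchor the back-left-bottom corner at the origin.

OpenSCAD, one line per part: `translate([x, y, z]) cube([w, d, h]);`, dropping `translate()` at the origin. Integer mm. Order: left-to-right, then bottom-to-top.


cube([40, 40, 2120]);
translate([40, 0, 520]) cube([100, 40, 40]);
translate([40, 0, 1040]) cube([100, 40, 40]);
translate([40, 0, 1560]) cube([100, 40, 40]);
translate([140, 0, 0]) cube([40, 40, 2120]);
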